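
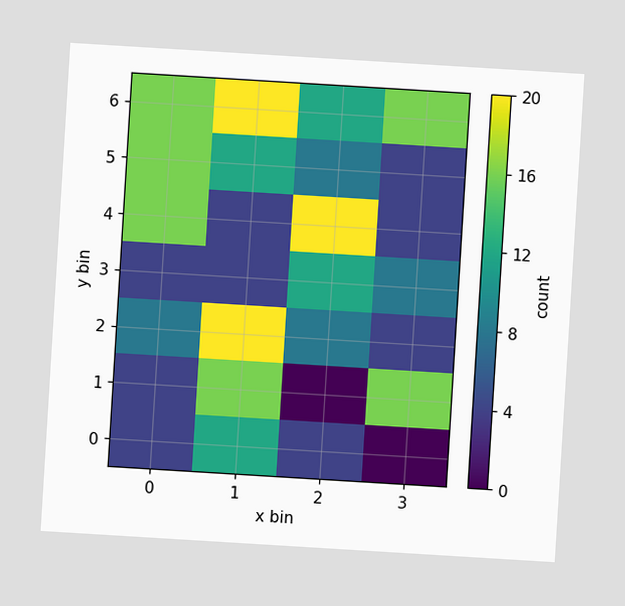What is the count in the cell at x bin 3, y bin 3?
8

The chart is tilted about 3° clockwise. Matching the cell (3, 3) against the colorbar gives 8.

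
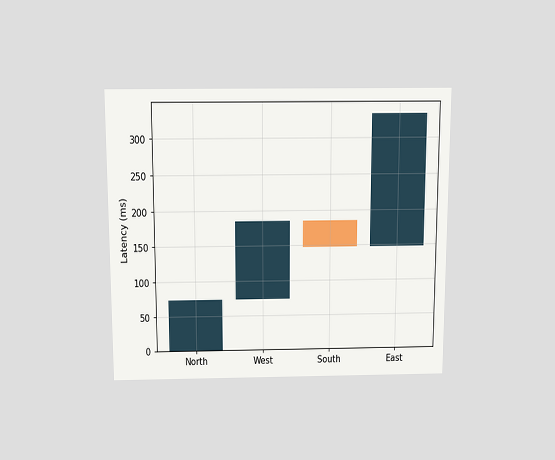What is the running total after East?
333ms

The chart is viewed slightly from above. After East the running total reaches 333ms.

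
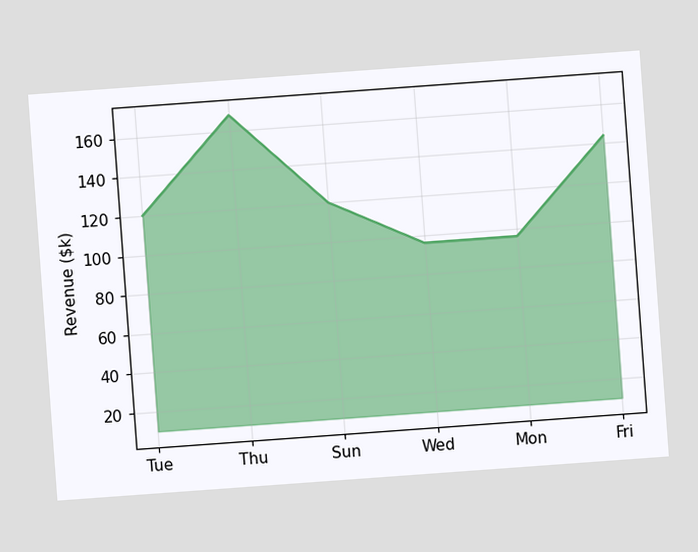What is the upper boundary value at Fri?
The chart is tilted about 4° counter-clockwise. At Fri the upper boundary is at $144k.

$144k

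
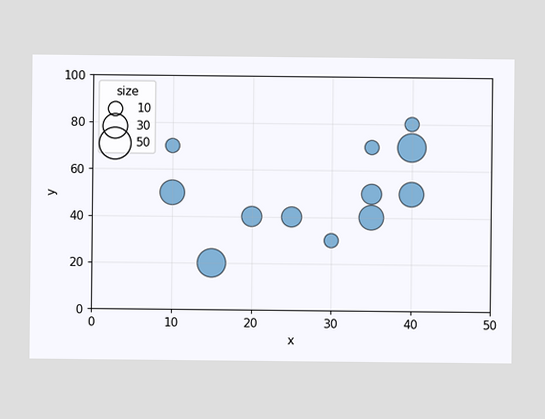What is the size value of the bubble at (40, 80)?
10

Matching the bubble at (40, 80) against the size legend gives 10.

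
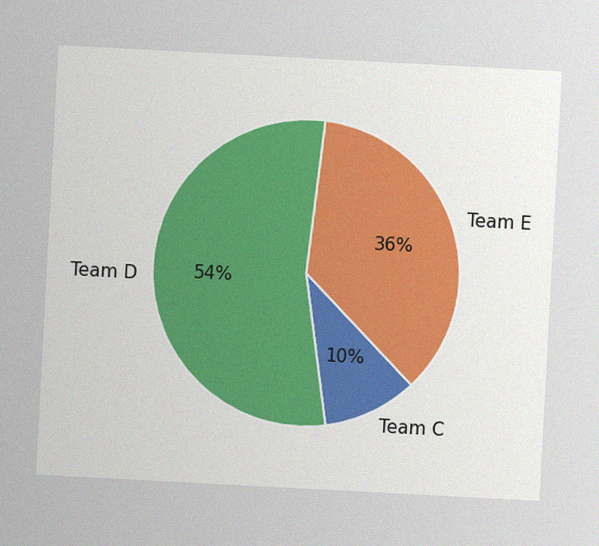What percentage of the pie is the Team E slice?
The chart is tilted about 3° clockwise, with some photo noise. The Team E slice takes up 36% of the pie.

36%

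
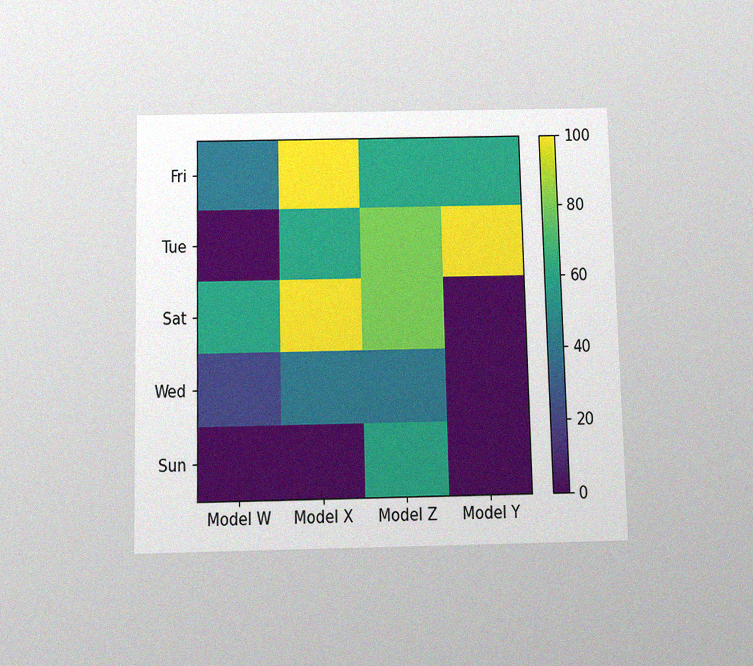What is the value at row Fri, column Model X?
100

The chart is viewed slightly from below, with some photo noise. Matching cell (Fri, Model X) against the colorbar gives 100.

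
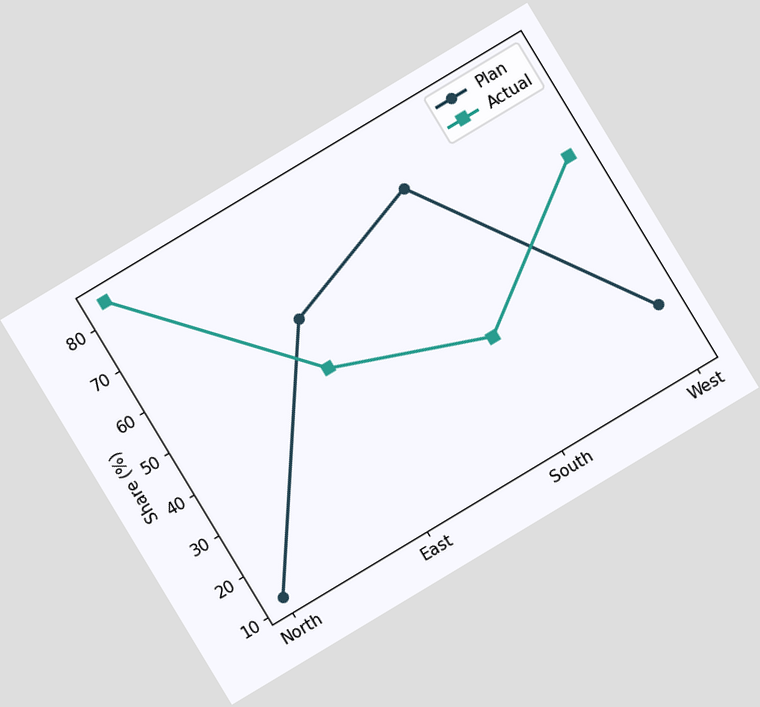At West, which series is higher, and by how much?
Actual, by 36%

The chart is tilted about 31° counter-clockwise. At West, Actual sits above the other line by 36%.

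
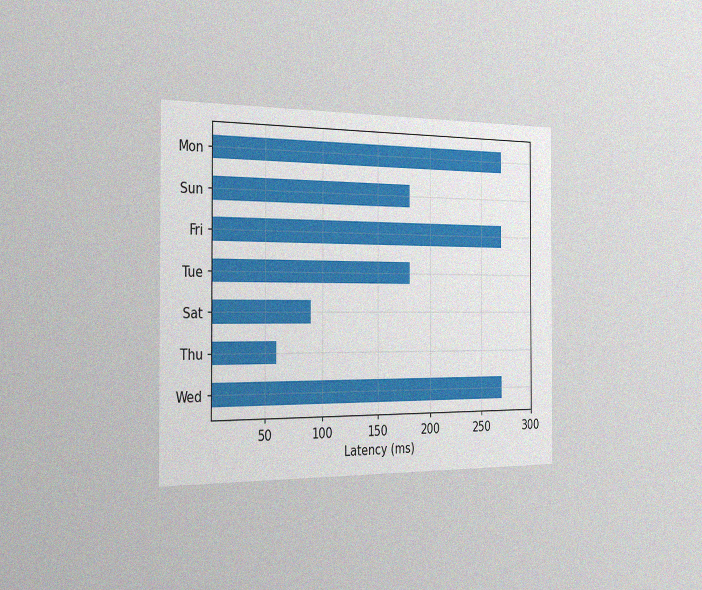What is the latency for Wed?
270ms

The chart is viewed slightly from the left, with some photo noise. Reading along the chart's x-axis, the Wed bar reaches 270ms.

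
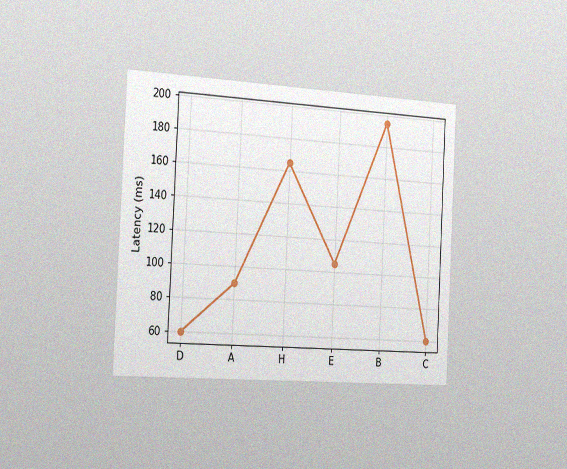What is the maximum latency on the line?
195ms

The chart is tilted about 3° clockwise and viewed slightly from the left, with some photo noise. The highest point is at B, and reading across to the y-axis gives 195ms.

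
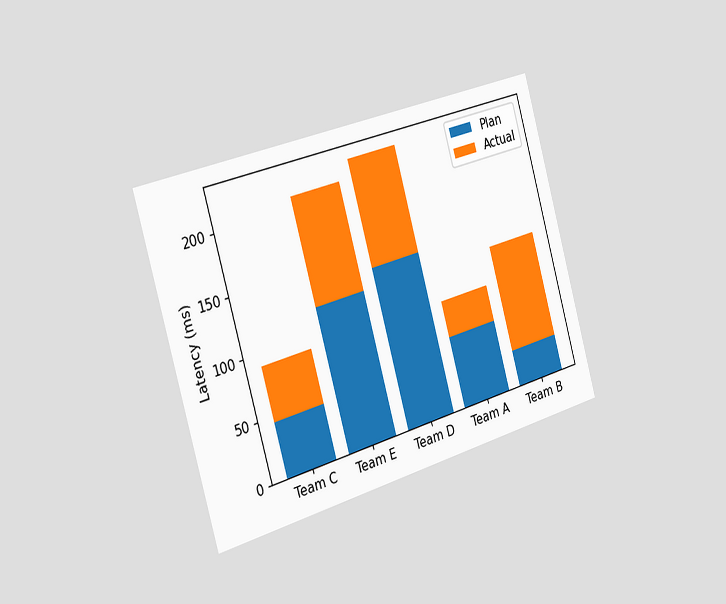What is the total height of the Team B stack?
120ms

The chart is tilted about 16° counter-clockwise and viewed slightly from the left. The Team B stack's top reaches 120ms on the y-axis.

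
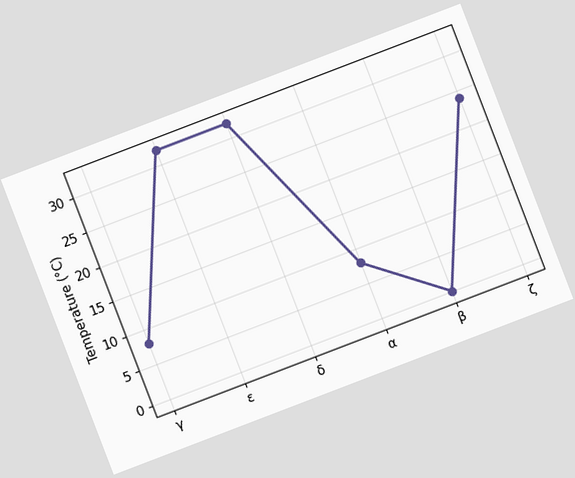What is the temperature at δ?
The chart is tilted about 21° counter-clockwise. At δ, the line is at 32°C.

32°C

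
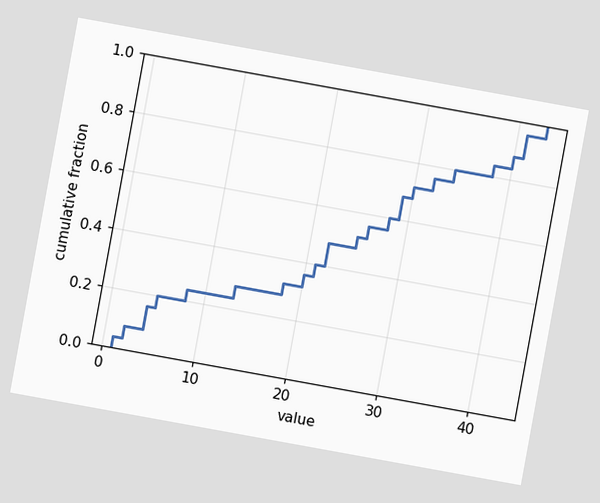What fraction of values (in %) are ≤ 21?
The chart is tilted about 10° clockwise. At x=21 the ECDF step is at 40%.

40%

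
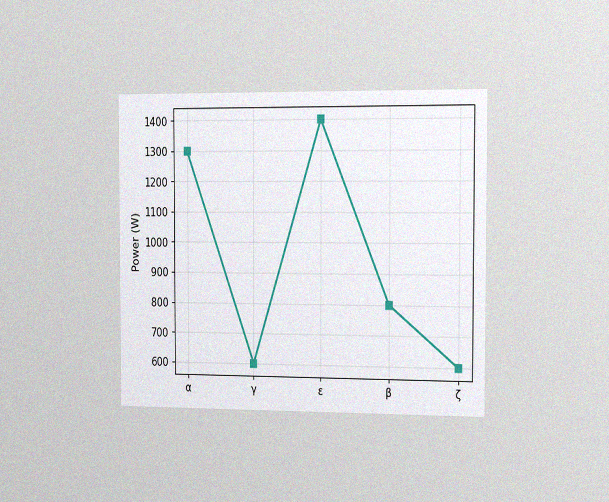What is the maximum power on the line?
The chart is viewed slightly from the right, with some photo noise. The highest point is at ε, and reading across to the y-axis gives 1400W.

1400W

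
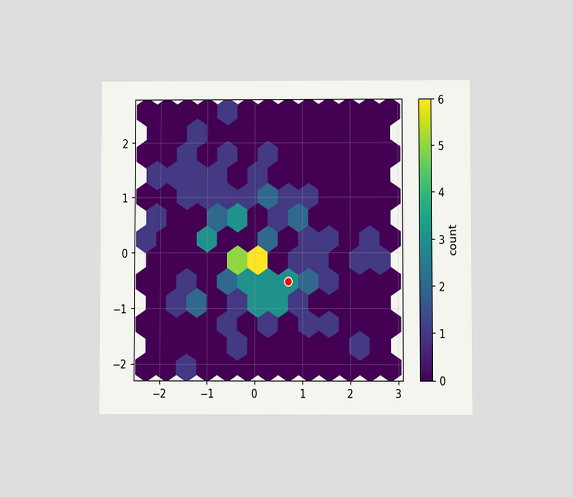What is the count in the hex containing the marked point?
The chart is viewed at a slight angle. The marked hex reads 3 on the colorbar.

3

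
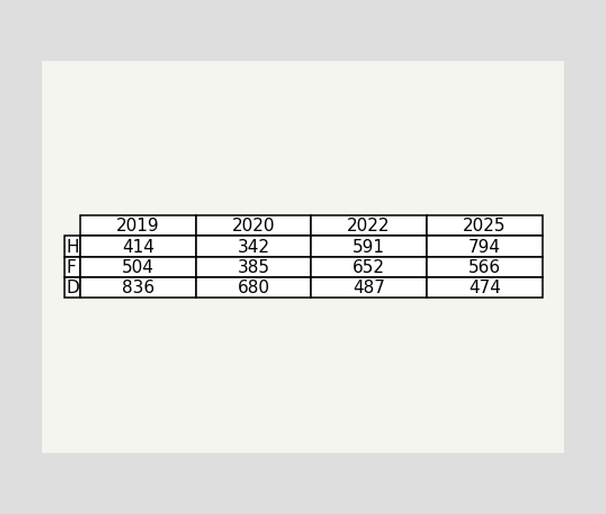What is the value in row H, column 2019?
414

The (H, 2019) cell reads 414.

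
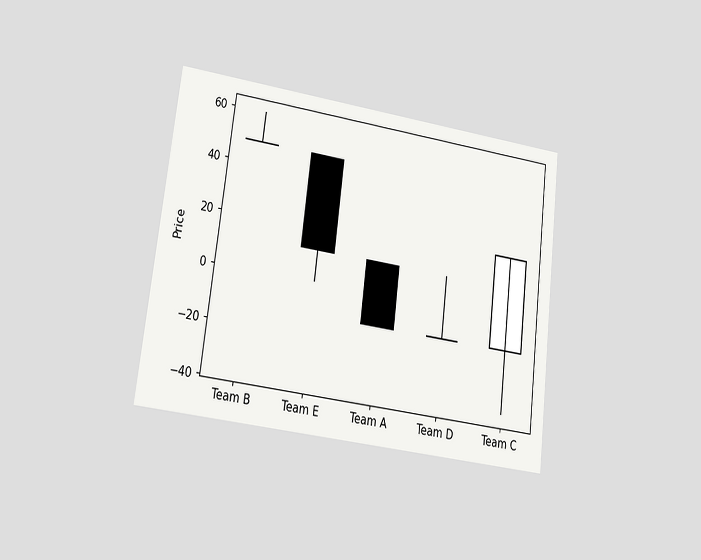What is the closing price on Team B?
48

The chart is tilted about 7° clockwise and viewed at a slight angle. The Team B candle closes at 48.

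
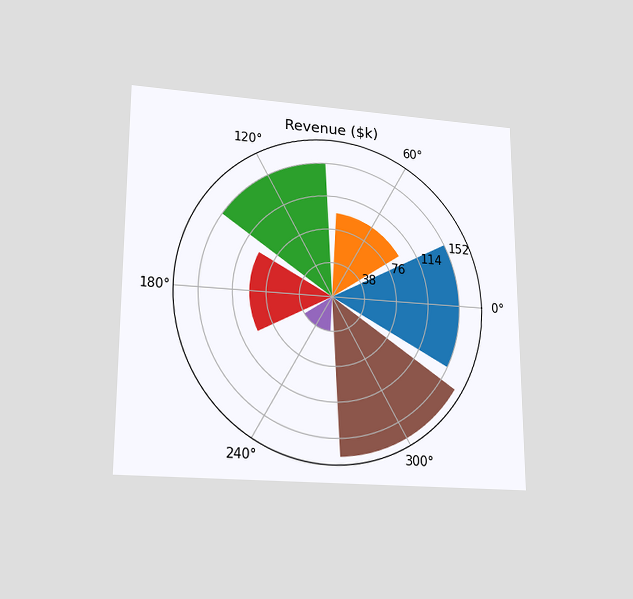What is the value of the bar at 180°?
The chart is viewed slightly from below. The bar at 180° reaches $95k on the radial axis.

$95k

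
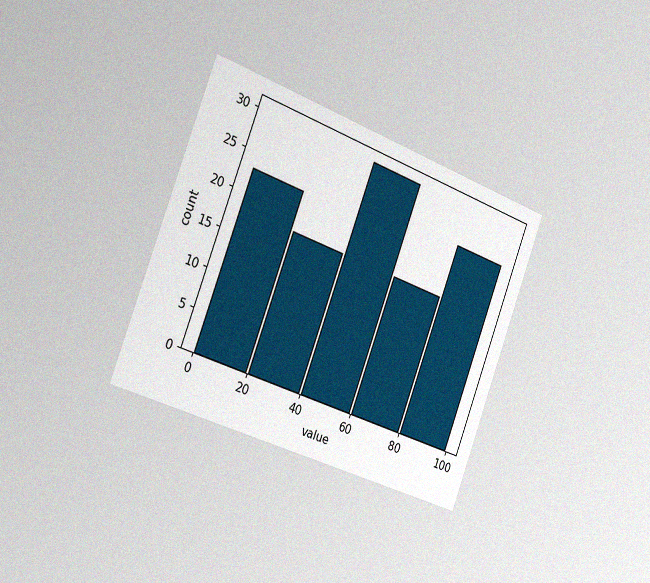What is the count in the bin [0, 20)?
The chart is tilted about 21° clockwise and viewed slightly from the left, with some photo noise. The [0, 20) bin has height 23.

23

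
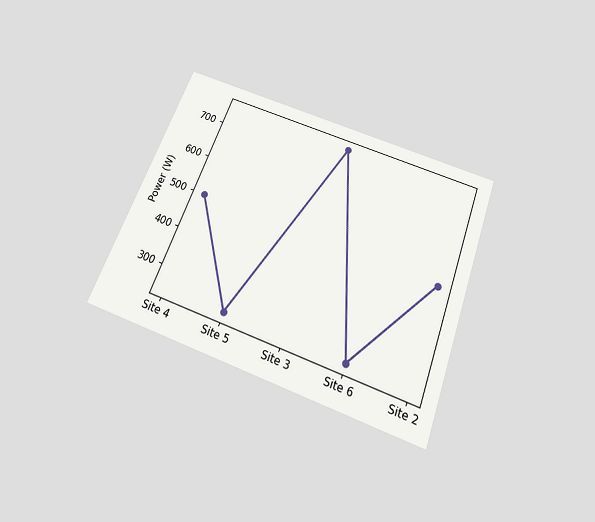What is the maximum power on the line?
750W

The chart is tilted about 21° clockwise and viewed slightly from below. The highest point is at Site 3, and reading across to the y-axis gives 750W.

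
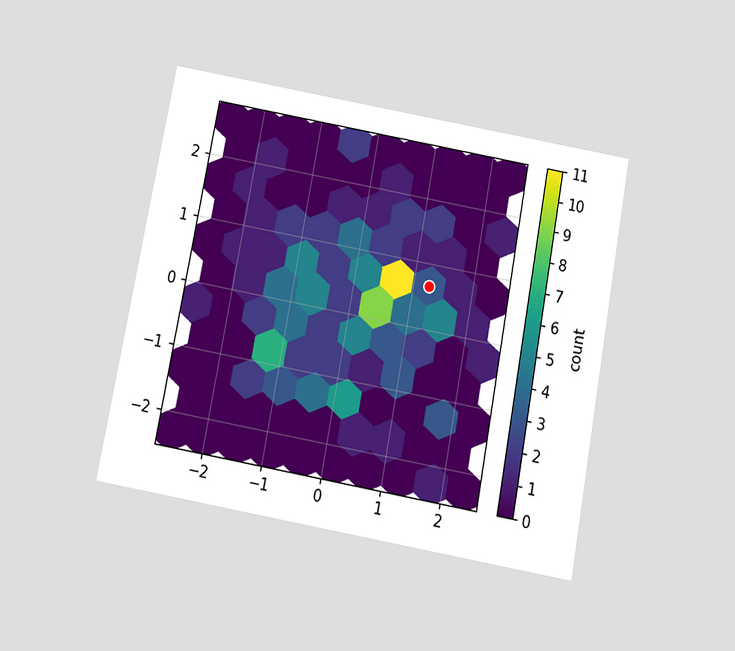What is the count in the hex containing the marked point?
The chart is tilted about 10° clockwise and viewed slightly from below. The marked hex reads 3 on the colorbar.

3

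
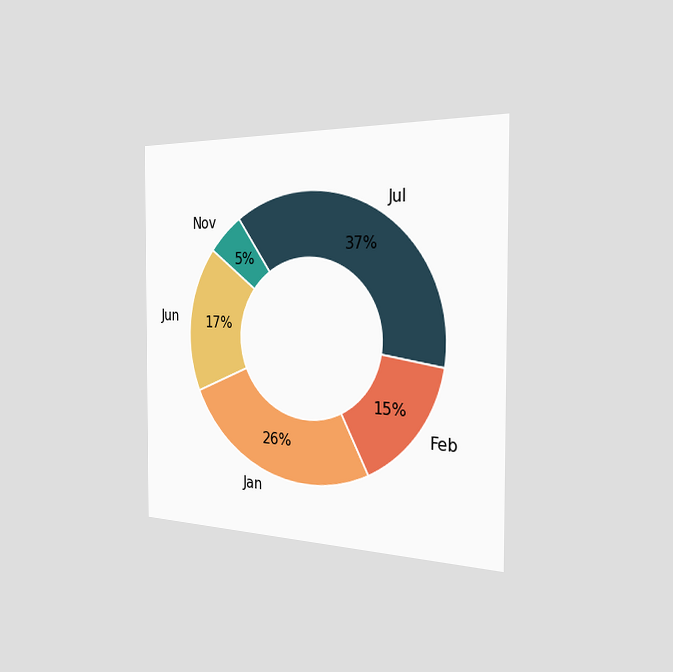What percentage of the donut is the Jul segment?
37%

The chart is viewed slightly from the right. The Jul segment takes up 37% of the ring.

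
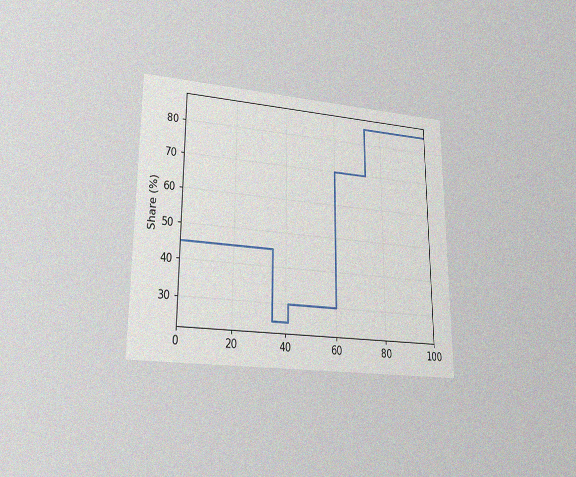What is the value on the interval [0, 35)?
The chart is viewed at a slight angle, with some photo noise. On [0, 35) the step sits at 45%.

45%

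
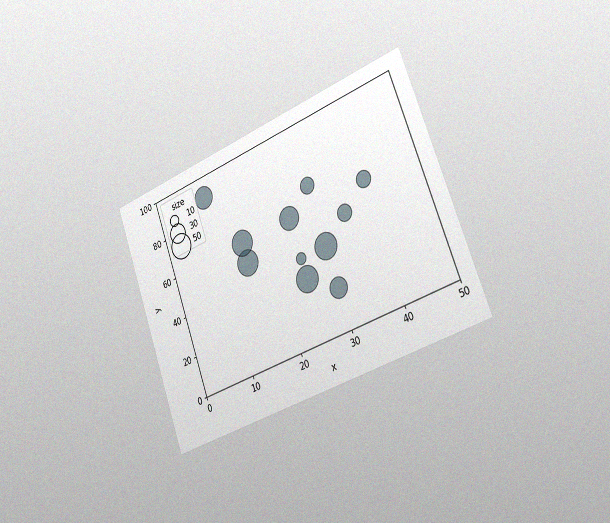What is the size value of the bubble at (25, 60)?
The chart is tilted about 20° counter-clockwise and viewed slightly from the right, with some photo noise. Matching the bubble at (25, 60) against the size legend gives 40.

40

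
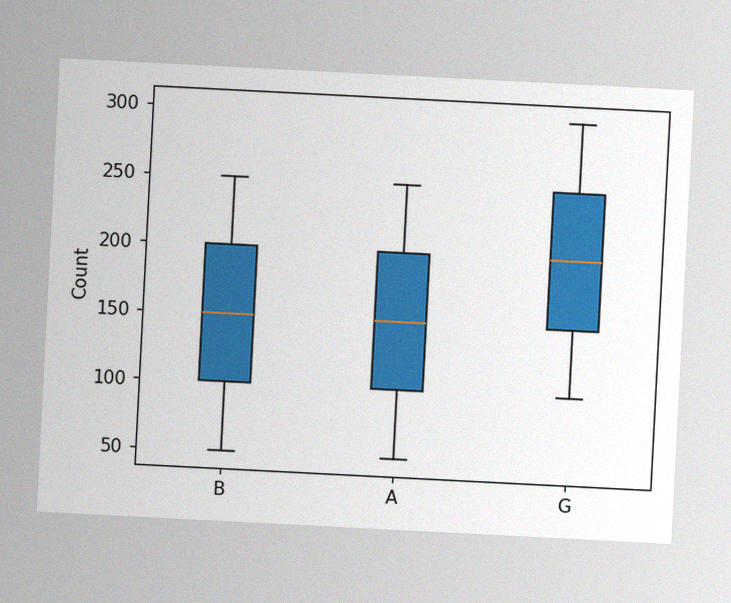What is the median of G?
The chart is tilted about 3° clockwise, with some photo noise. The median line in the G box sits at 200.

200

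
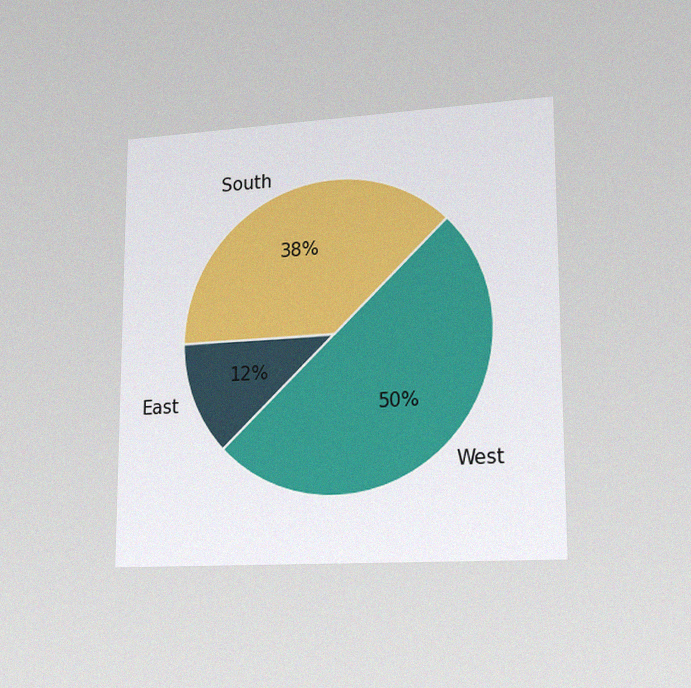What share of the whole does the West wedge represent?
50%

The chart is viewed slightly from the right, with some photo noise. The West slice takes up 50% of the pie.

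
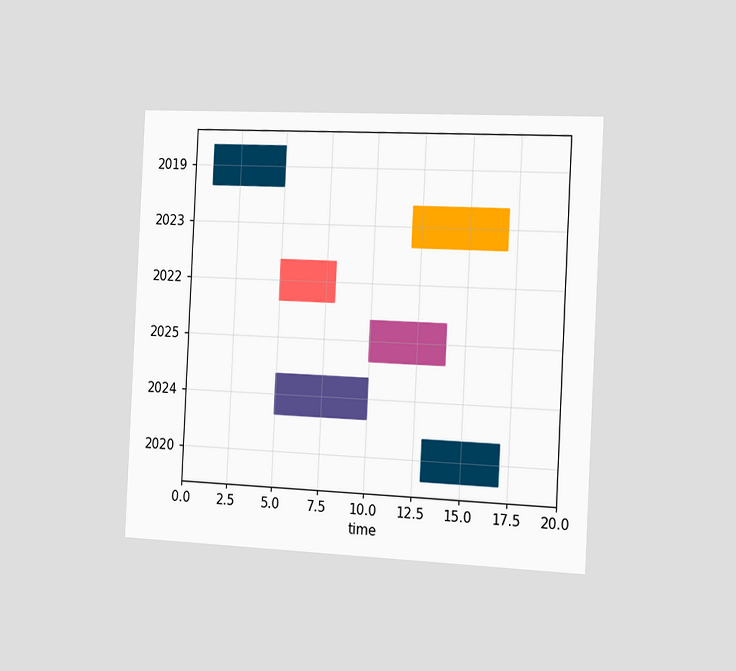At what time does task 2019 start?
1

The chart is tilted about 3° clockwise and viewed slightly from the right. The 2019 bar begins at t=1.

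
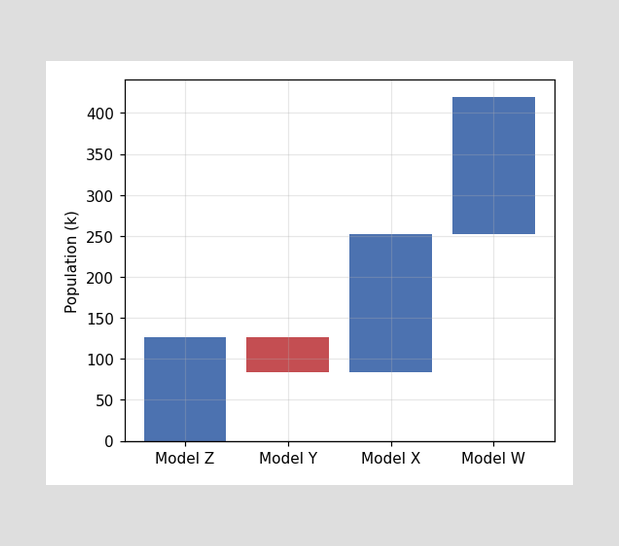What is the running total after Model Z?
After Model Z the running total reaches 126k.

126k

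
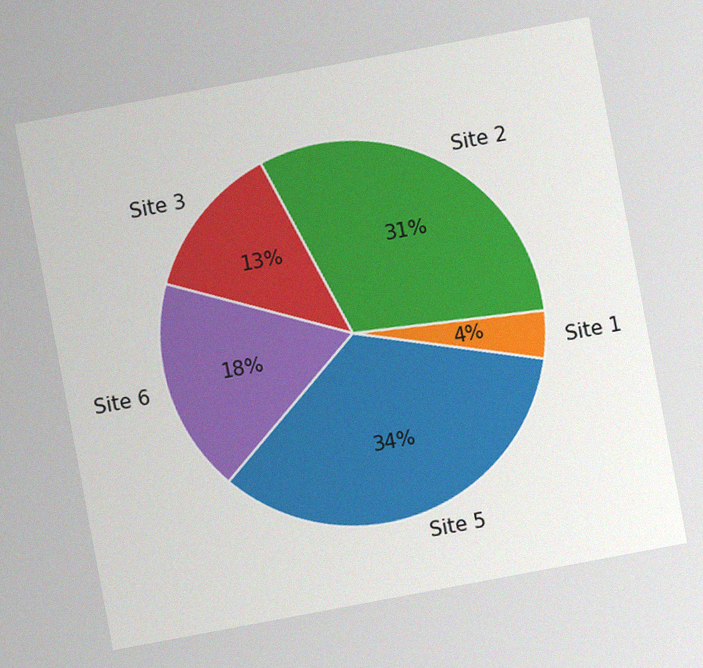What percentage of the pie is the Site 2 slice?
31%

The chart is tilted about 11° counter-clockwise, with some photo noise. The Site 2 slice takes up 31% of the pie.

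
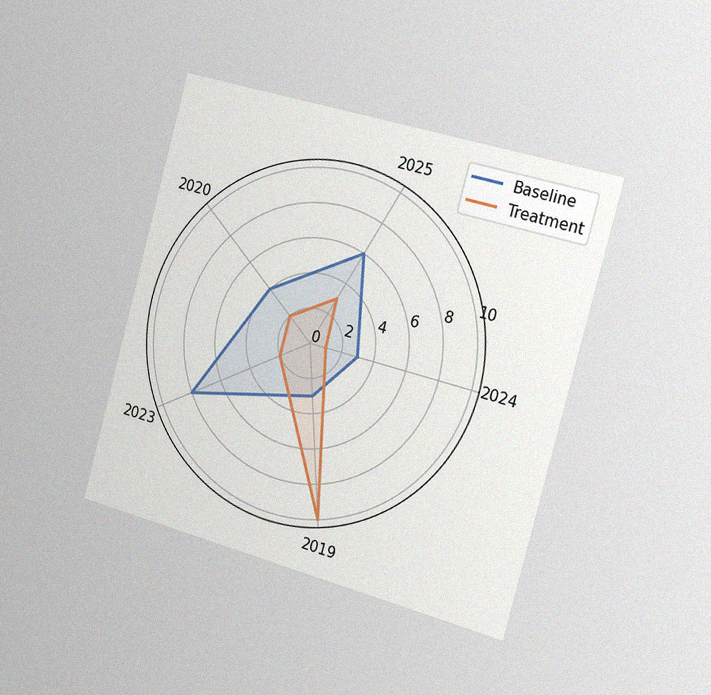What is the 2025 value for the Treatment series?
The chart is tilted about 15° clockwise and viewed slightly from the right, with some photo noise. On the 2025 axis, Treatment reaches 3.

3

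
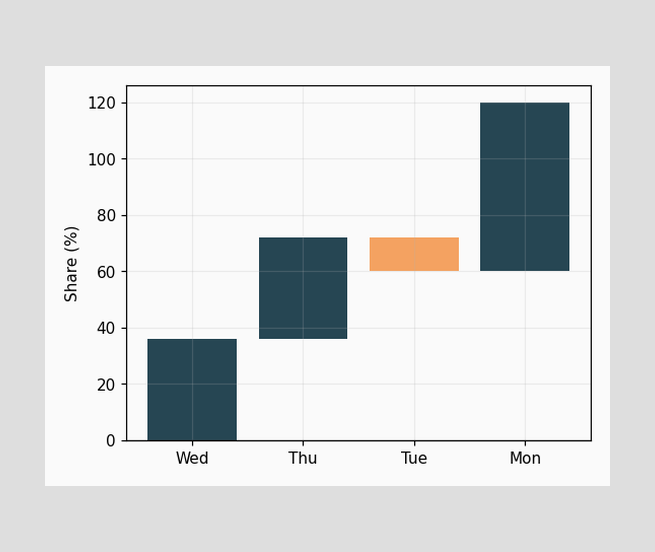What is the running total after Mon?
After Mon the running total reaches 120%.

120%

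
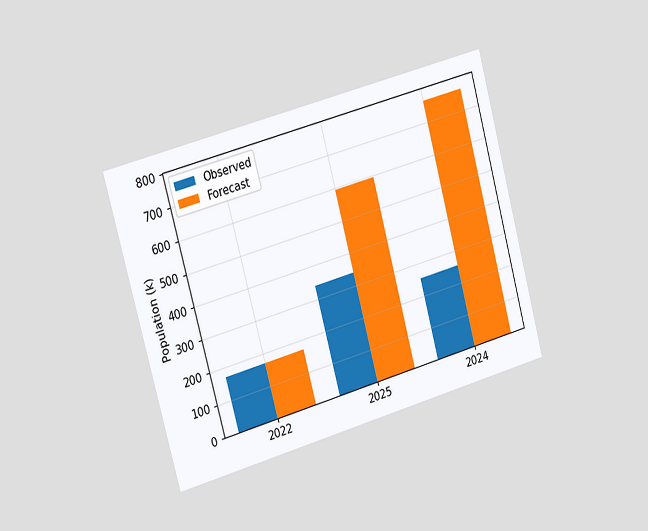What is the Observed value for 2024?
The chart is tilted about 15° counter-clockwise and viewed slightly from the left. The Observed bar at 2024 reaches 255k on the y-axis.

255k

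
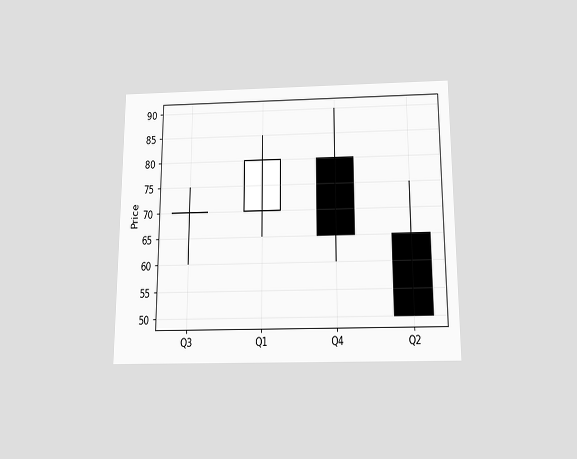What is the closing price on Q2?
50

The chart is viewed slightly from below. The Q2 candle closes at 50.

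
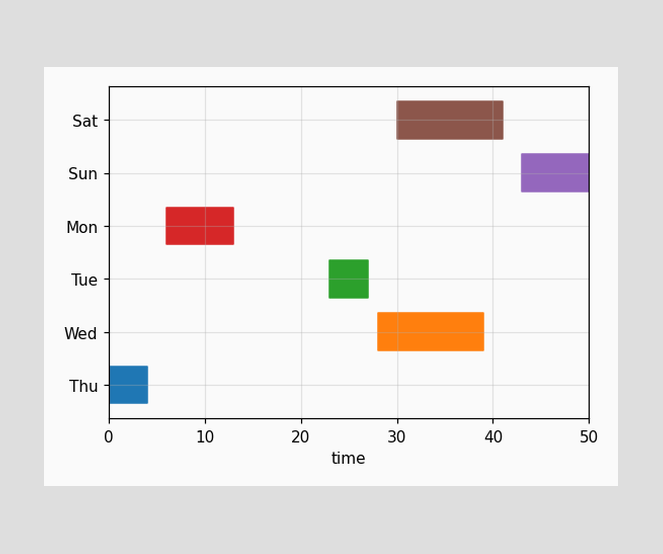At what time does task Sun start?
The Sun bar begins at t=43.

43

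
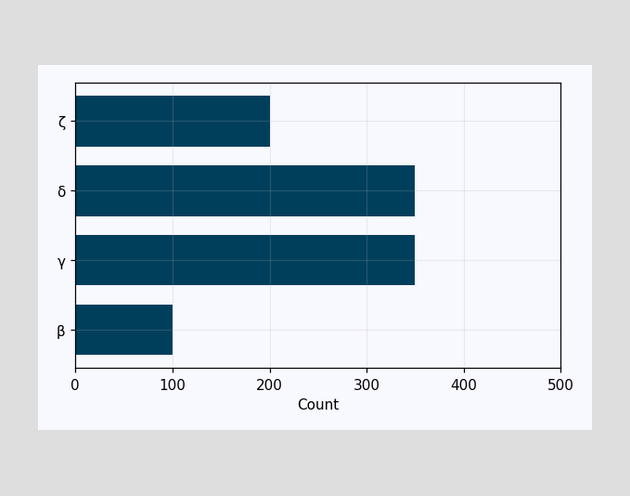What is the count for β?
Reading along the chart's x-axis, the β bar reaches 100.

100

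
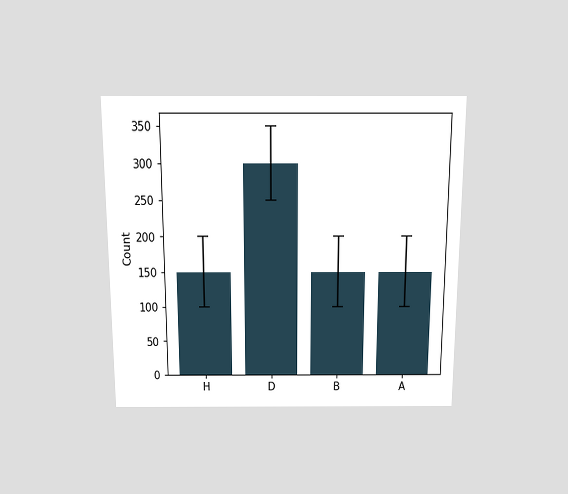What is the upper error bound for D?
The chart is viewed slightly from above. The D bar's upper whisker reaches 350.

350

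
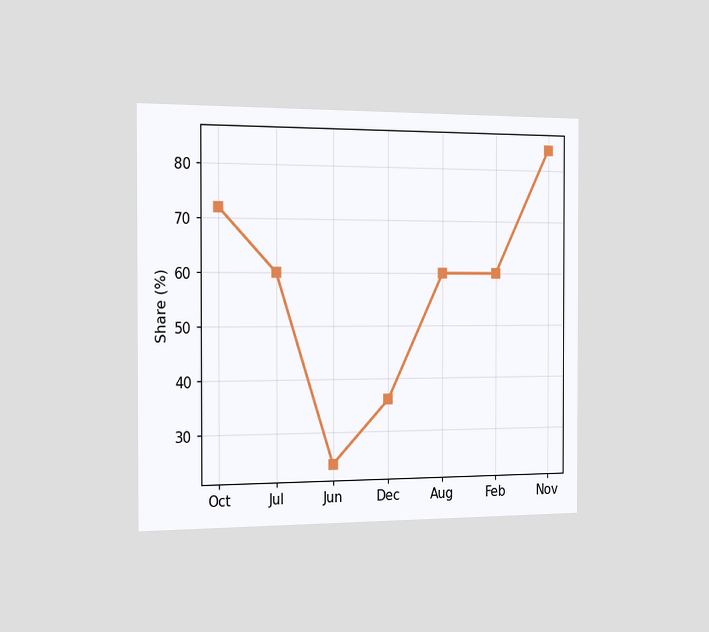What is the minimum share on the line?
The chart is viewed slightly from the left. The lowest point is at Jun, and reading across to the y-axis gives 24%.

24%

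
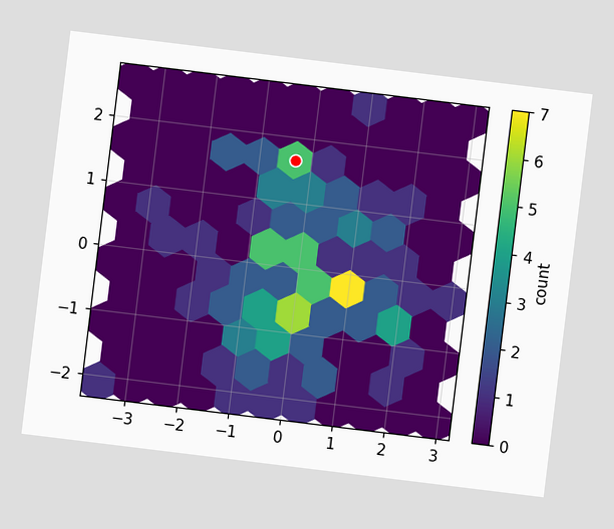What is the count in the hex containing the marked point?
The chart is tilted about 7° clockwise. The marked hex reads 5 on the colorbar.

5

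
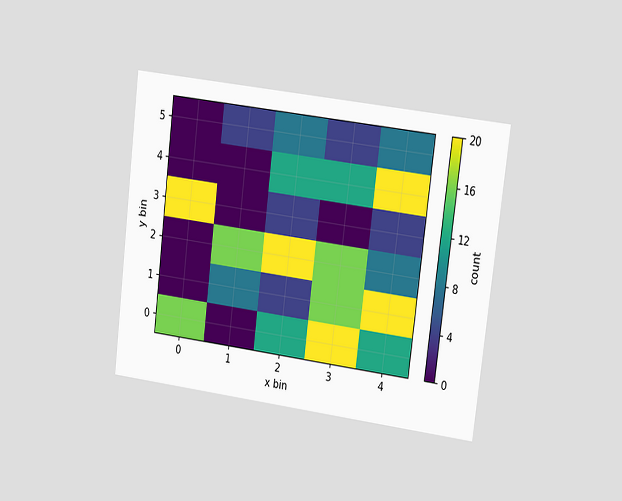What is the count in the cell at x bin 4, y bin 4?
20

The chart is tilted about 7° clockwise and viewed at a slight angle. Matching the cell (4, 4) against the colorbar gives 20.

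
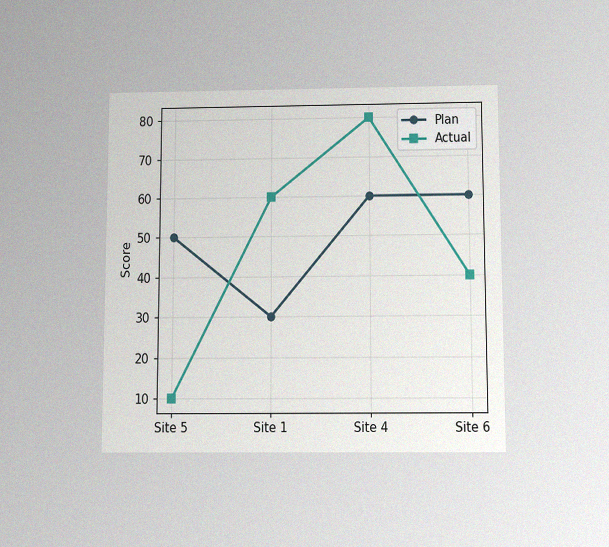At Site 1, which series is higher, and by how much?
The chart is viewed slightly from below, with some photo noise. At Site 1, Actual sits above the other line by 30.

Actual, by 30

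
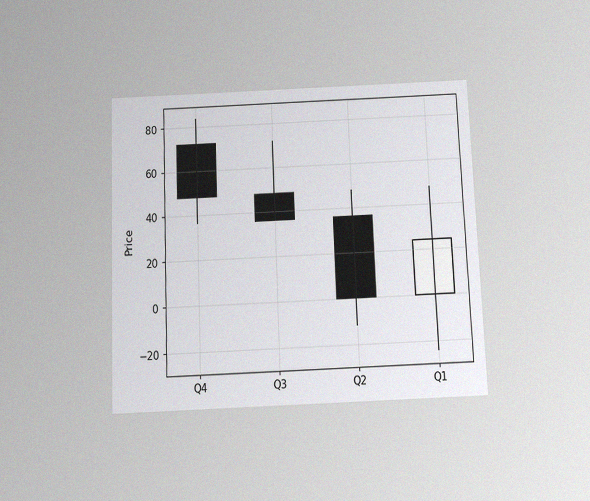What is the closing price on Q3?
36

The chart is tilted about 2° counter-clockwise and viewed slightly from below, with some photo noise. The Q3 candle closes at 36.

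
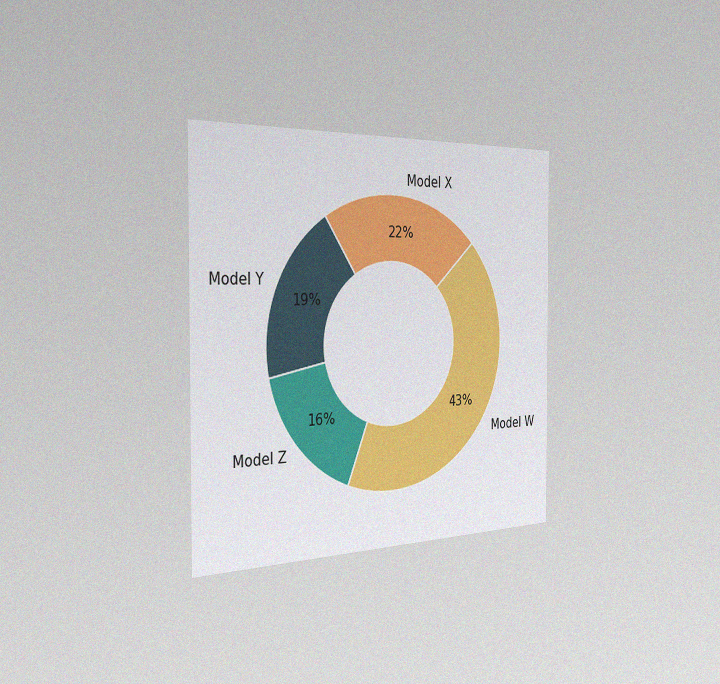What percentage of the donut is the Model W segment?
The chart is viewed slightly from the left, with some photo noise. The Model W segment takes up 43% of the ring.

43%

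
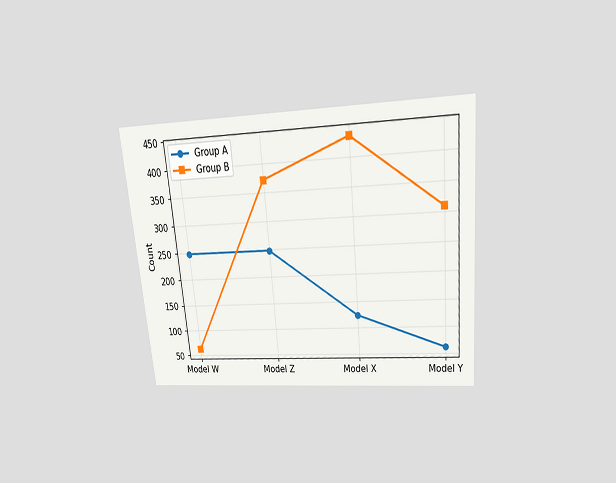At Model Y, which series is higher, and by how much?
Group B, by 248

The chart is tilted about 5° counter-clockwise and viewed slightly from above. At Model Y, Group B sits above the other line by 248.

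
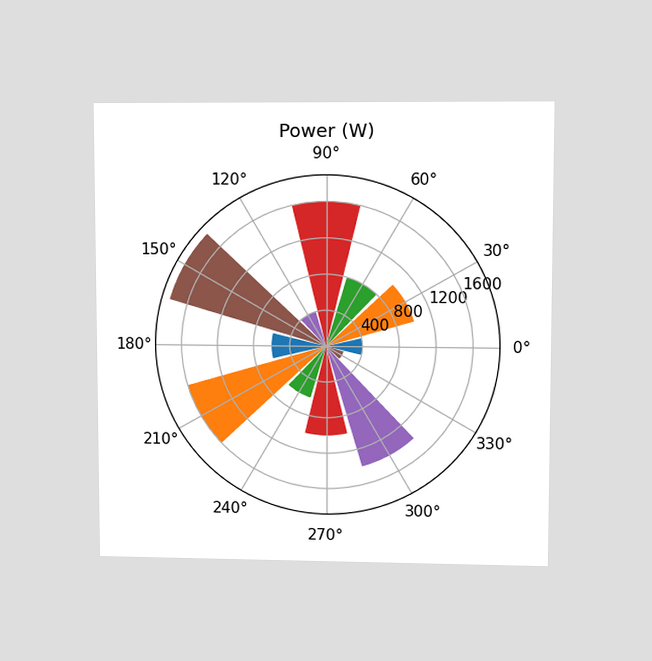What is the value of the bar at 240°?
The chart is viewed at a slight angle. The bar at 240° reaches 600W on the radial axis.

600W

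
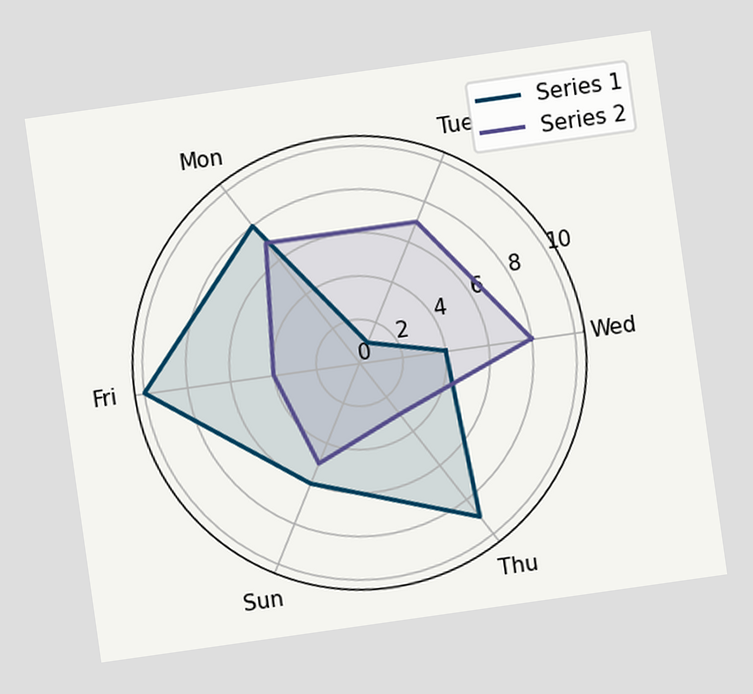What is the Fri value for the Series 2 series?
The chart is tilted about 8° counter-clockwise. On the Fri axis, Series 2 reaches 4.

4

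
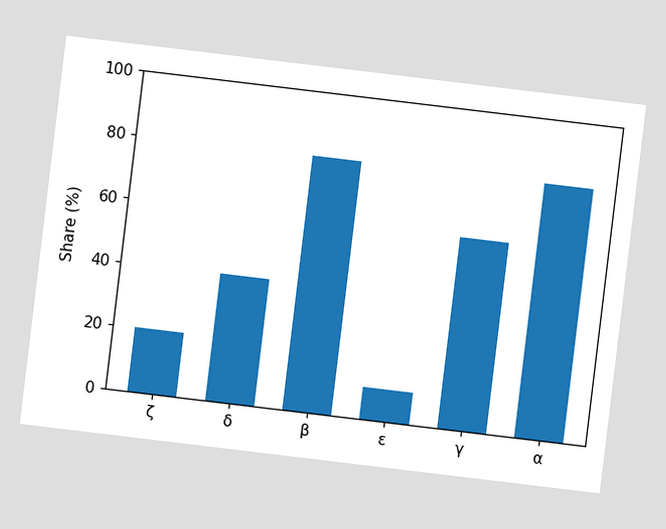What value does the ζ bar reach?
The chart is tilted about 7° clockwise. Reading along the chart's y-axis, the ζ bar reaches 20%.

20%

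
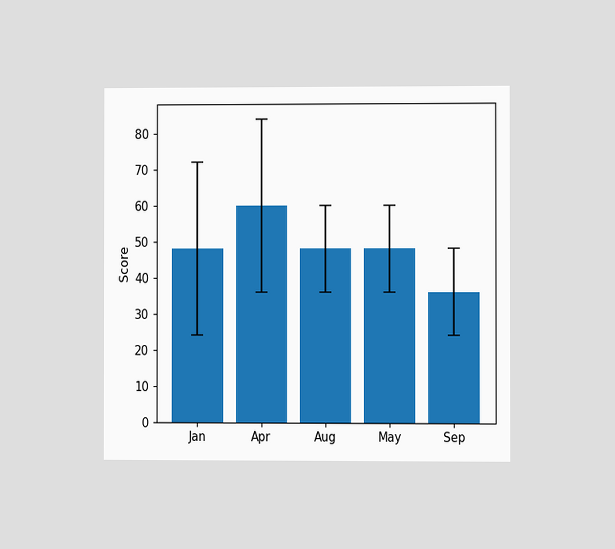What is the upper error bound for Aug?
60

The chart is viewed at a slight angle. The Aug bar's upper whisker reaches 60.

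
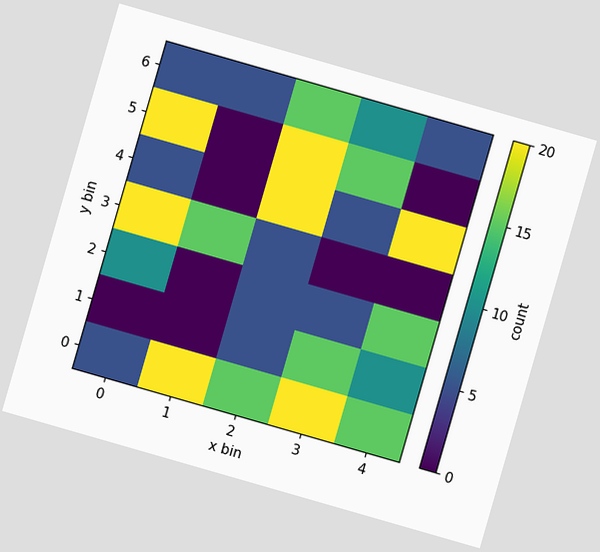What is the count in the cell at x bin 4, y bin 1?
The chart is tilted about 16° clockwise. Matching the cell (4, 1) against the colorbar gives 10.

10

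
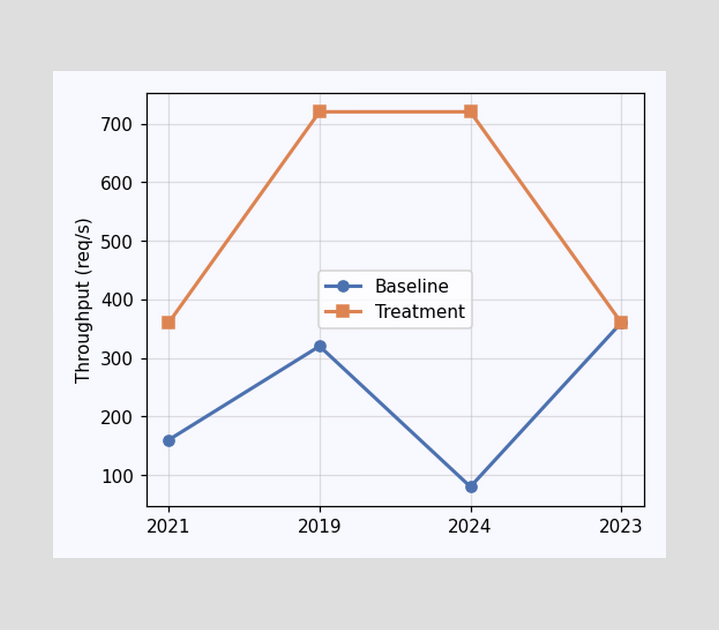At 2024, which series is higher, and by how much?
Treatment, by 640req/s

At 2024, Treatment sits above the other line by 640req/s.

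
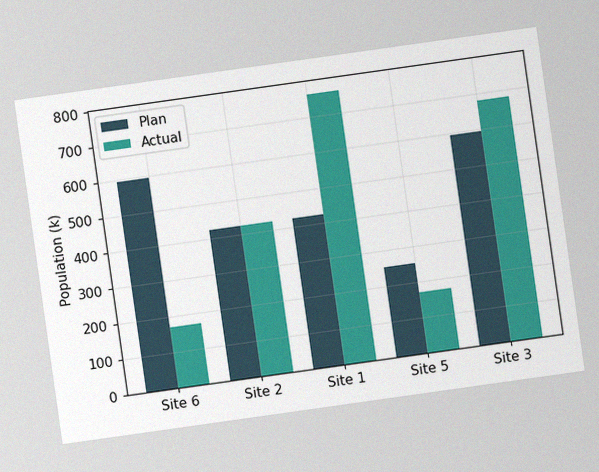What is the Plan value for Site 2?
425k

The chart is tilted about 8° counter-clockwise, with some photo noise. The Plan bar at Site 2 reaches 425k on the y-axis.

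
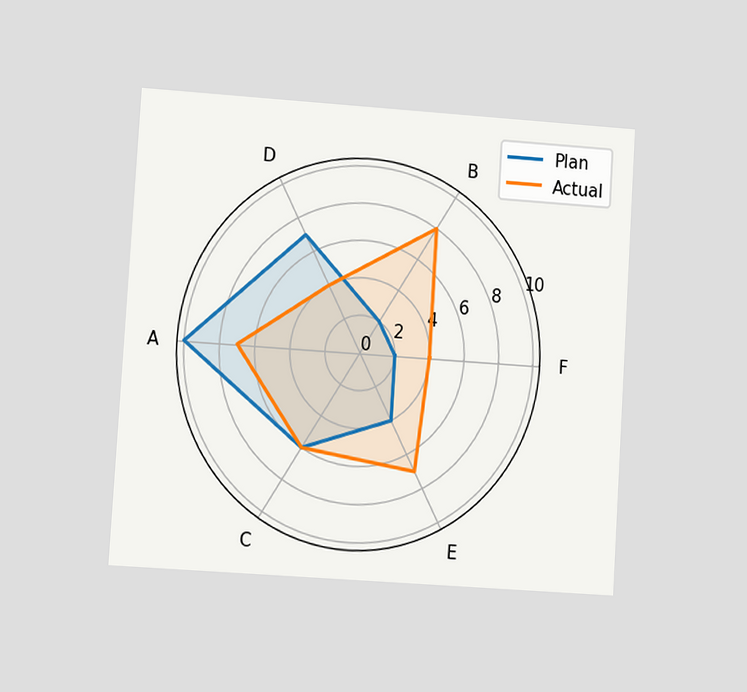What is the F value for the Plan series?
2

The chart is tilted about 4° clockwise and viewed at a slight angle. On the F axis, Plan reaches 2.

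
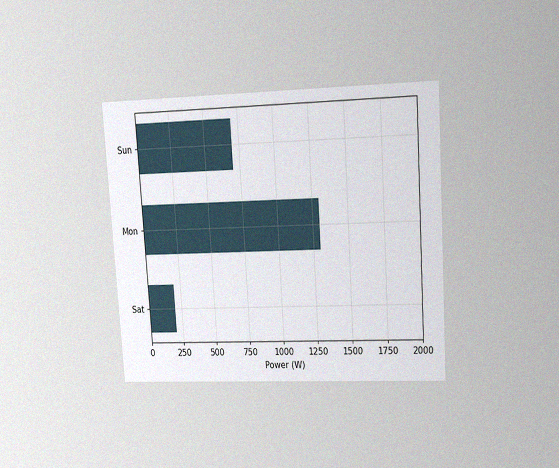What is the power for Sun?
700W

The chart is tilted about 4° counter-clockwise and viewed at a slight angle, with some photo noise. Reading along the chart's x-axis, the Sun bar reaches 700W.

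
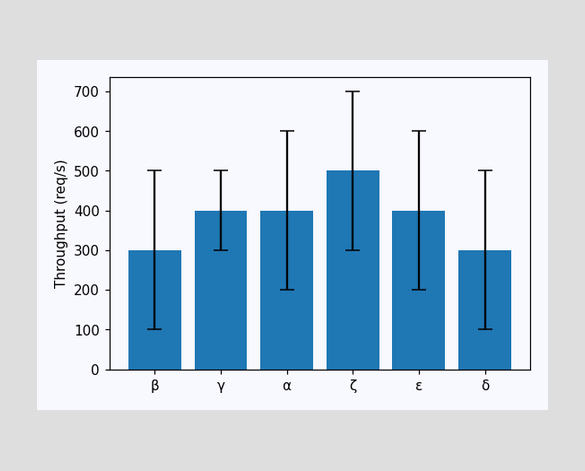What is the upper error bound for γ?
The γ bar's upper whisker reaches 500req/s.

500req/s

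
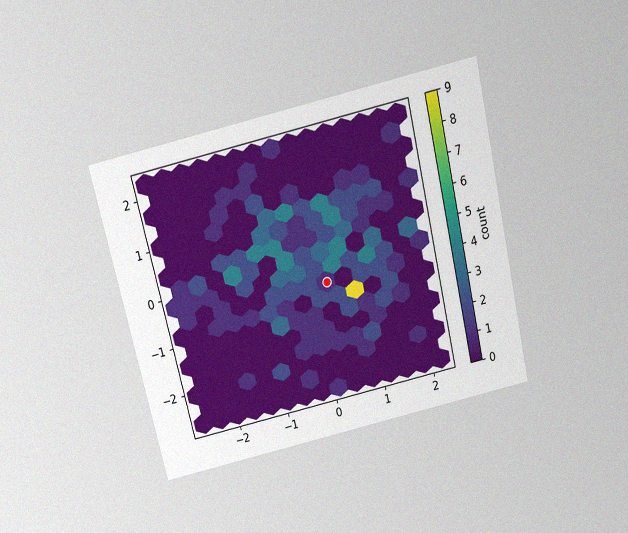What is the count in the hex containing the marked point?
1

The chart is tilted about 13° counter-clockwise and viewed slightly from above, with some photo noise. The marked hex reads 1 on the colorbar.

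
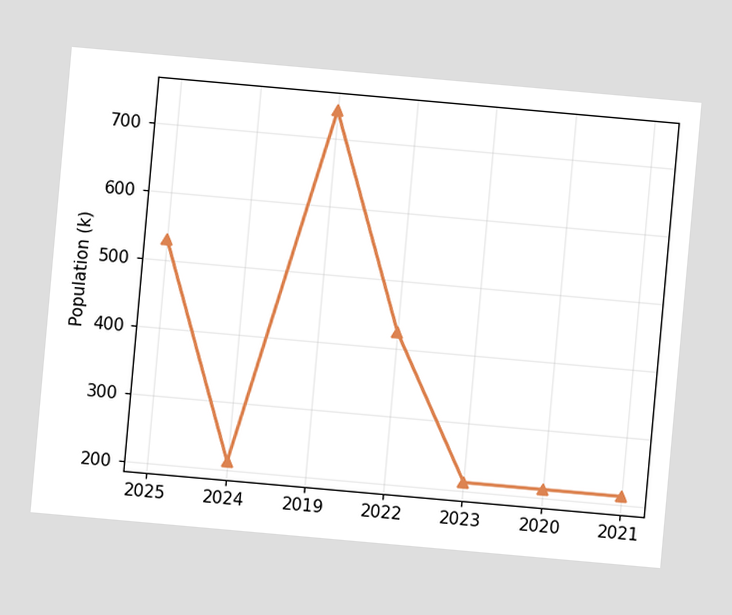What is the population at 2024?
212k

The chart is tilted about 5° clockwise. At 2024, the line is at 212k.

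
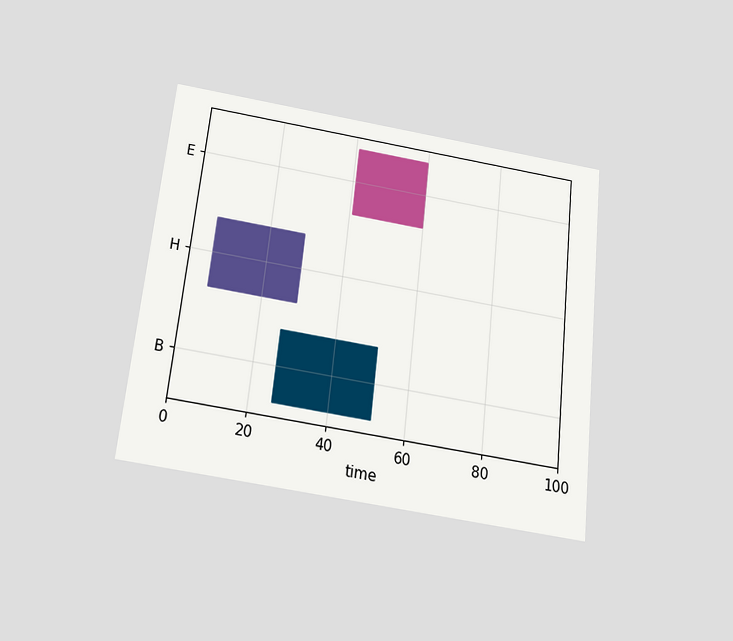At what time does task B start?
26

The chart is tilted about 6° clockwise and viewed slightly from below. The B bar begins at t=26.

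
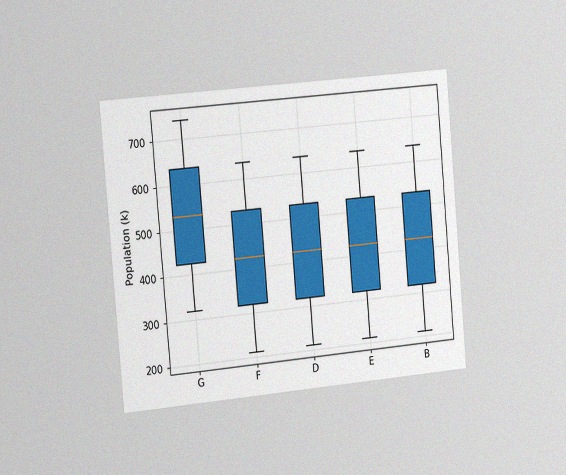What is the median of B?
424k

The chart is tilted about 5° counter-clockwise and viewed slightly from the left, with some photo noise. The median line in the B box sits at 424k.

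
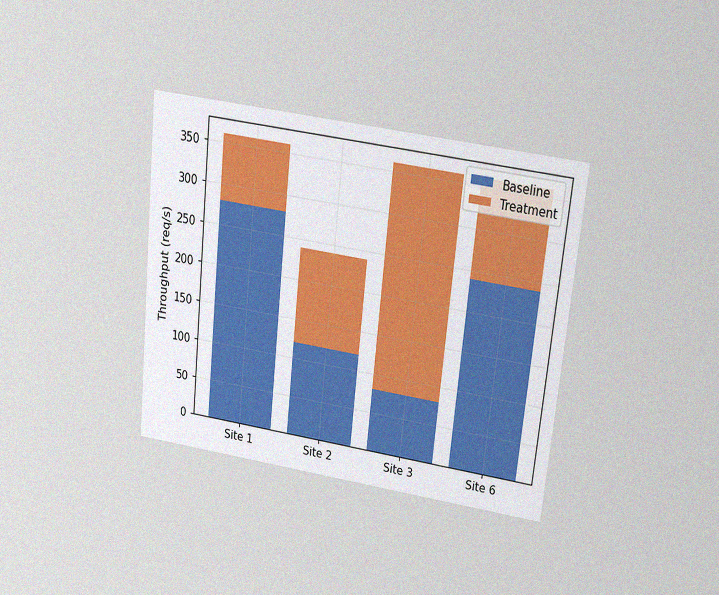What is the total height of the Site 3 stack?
360req/s

The chart is tilted about 6° clockwise and viewed slightly from above, with some photo noise. The Site 3 stack's top reaches 360req/s on the y-axis.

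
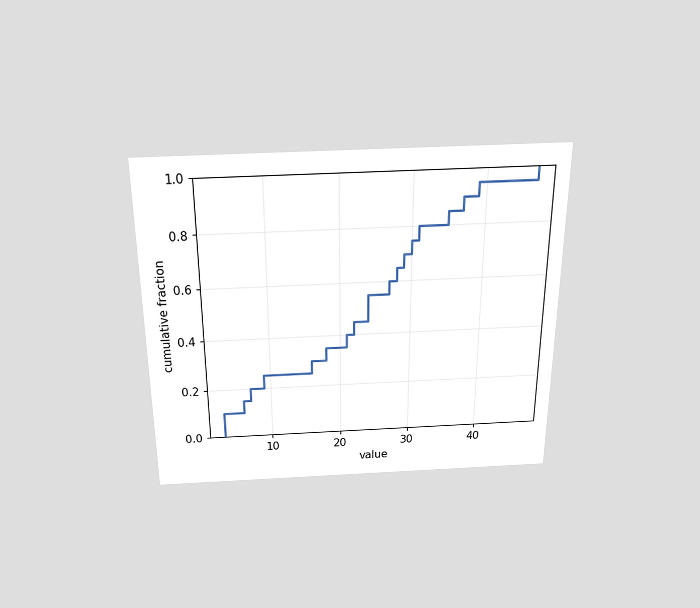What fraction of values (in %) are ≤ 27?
60%

The chart is viewed slightly from above. At x=27 the ECDF step is at 60%.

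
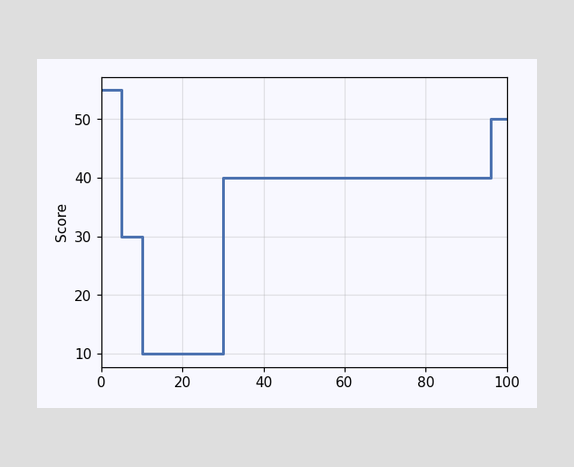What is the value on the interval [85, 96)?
40

On [85, 96) the step sits at 40.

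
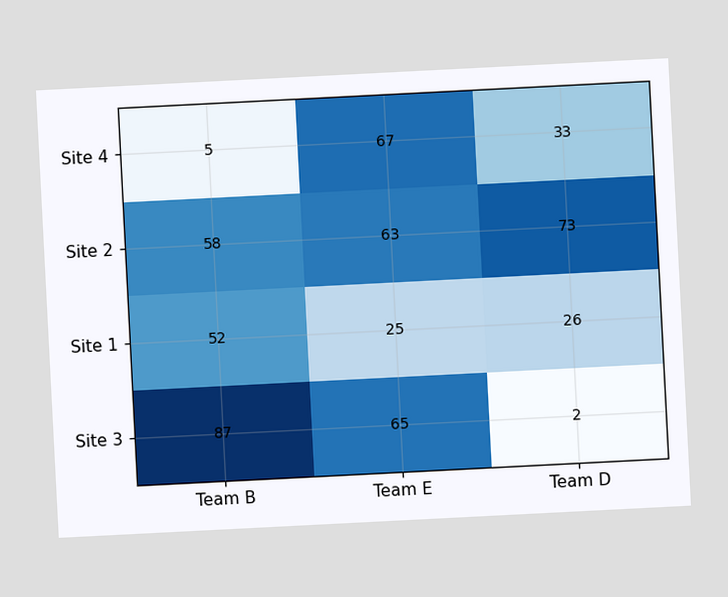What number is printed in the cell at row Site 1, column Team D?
26

The chart is tilted about 3° counter-clockwise. The (Site 1, Team D) cell reads 26.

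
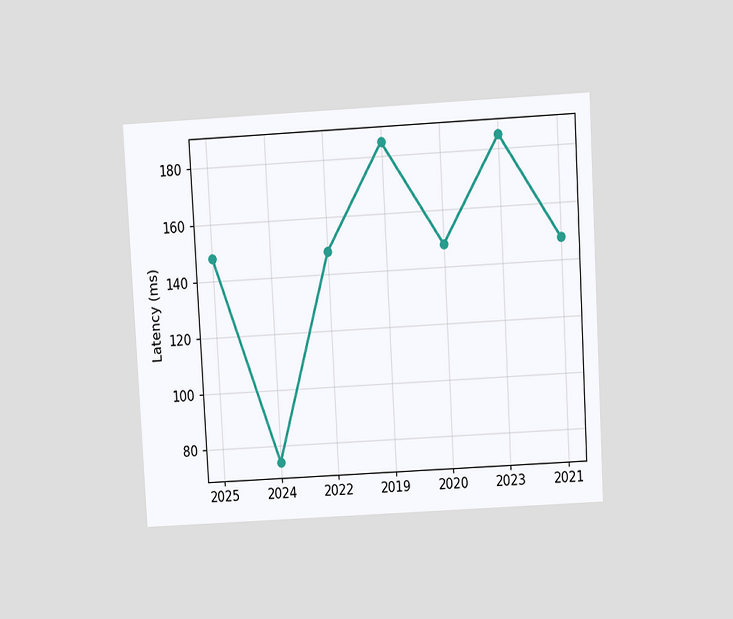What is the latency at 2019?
185ms

The chart is tilted about 3° counter-clockwise and viewed slightly from above. At 2019, the line is at 185ms.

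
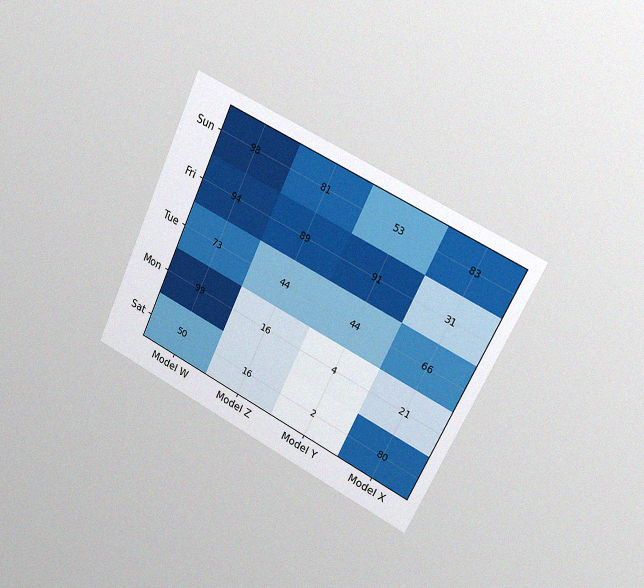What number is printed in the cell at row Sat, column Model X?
The chart is tilted about 26° clockwise and viewed slightly from the right, with some photo noise. The (Sat, Model X) cell reads 80.

80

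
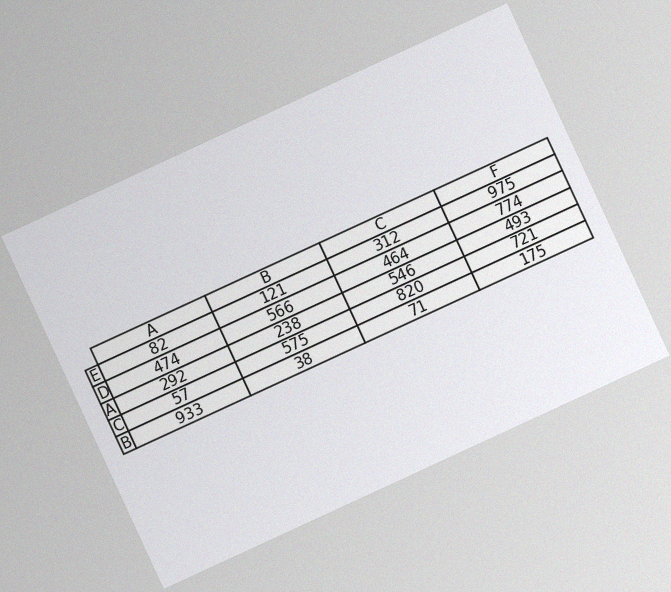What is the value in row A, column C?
The chart is tilted about 25° counter-clockwise, with some photo noise. The (A, C) cell reads 546.

546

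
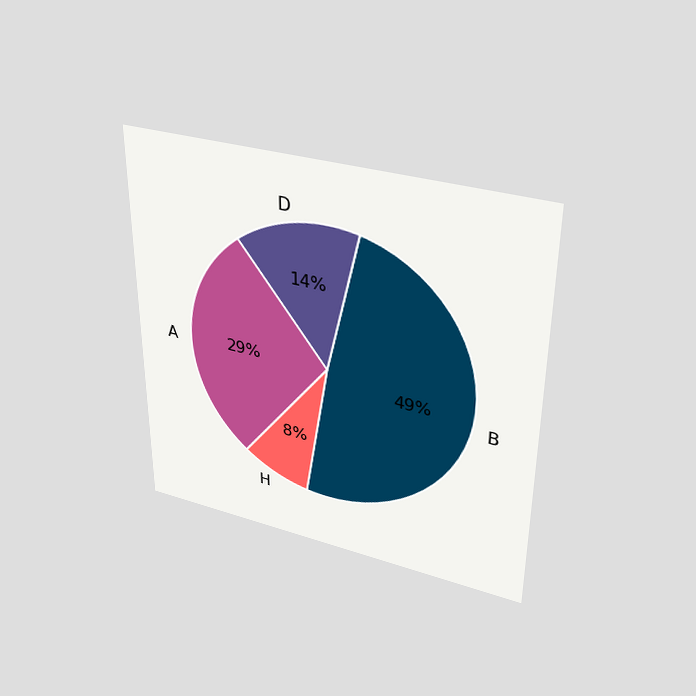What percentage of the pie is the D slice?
14%

The chart is viewed slightly from above. The D slice takes up 14% of the pie.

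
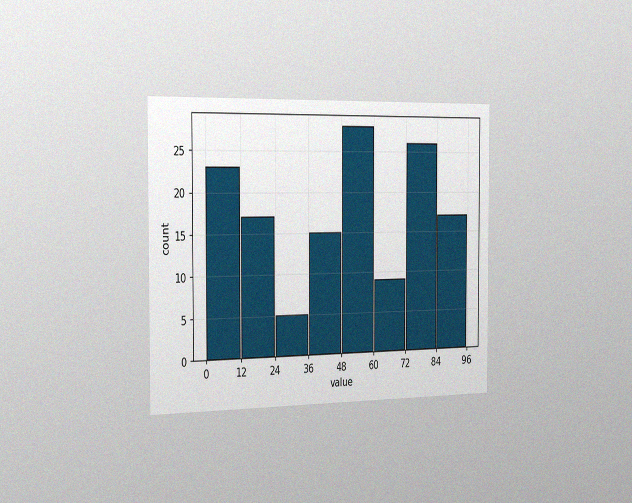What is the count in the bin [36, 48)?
The chart is viewed slightly from the left, with some photo noise. The [36, 48) bin has height 15.

15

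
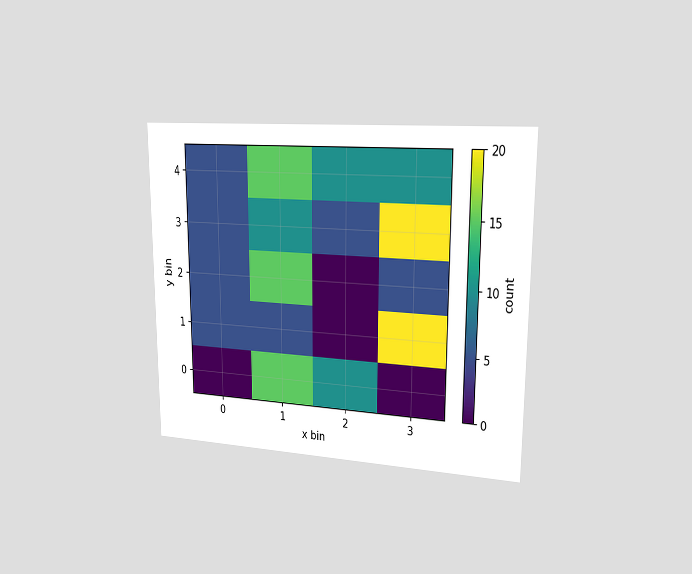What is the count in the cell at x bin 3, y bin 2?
5

The chart is viewed slightly from the right. Matching the cell (3, 2) against the colorbar gives 5.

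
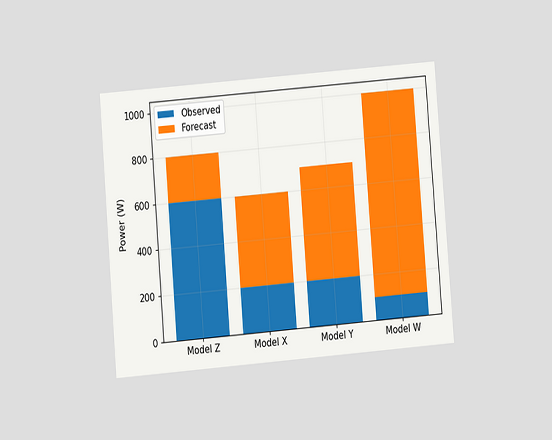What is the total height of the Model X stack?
The chart is tilted about 5° counter-clockwise and viewed at a slight angle. The Model X stack's top reaches 600W on the y-axis.

600W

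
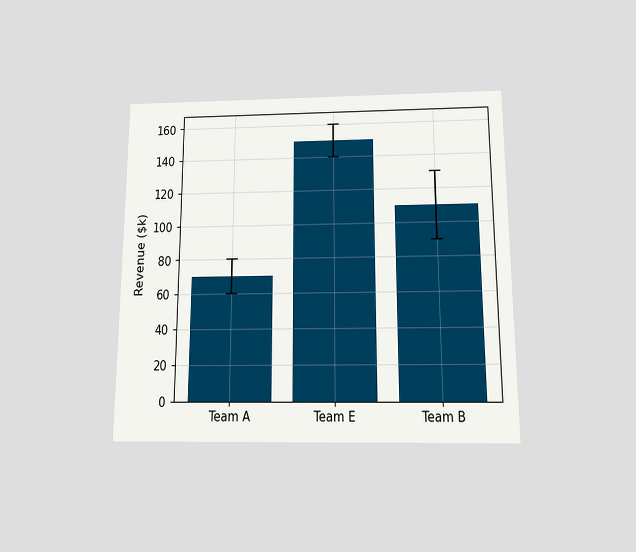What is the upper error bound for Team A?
$80k

The chart is viewed slightly from below. The Team A bar's upper whisker reaches $80k.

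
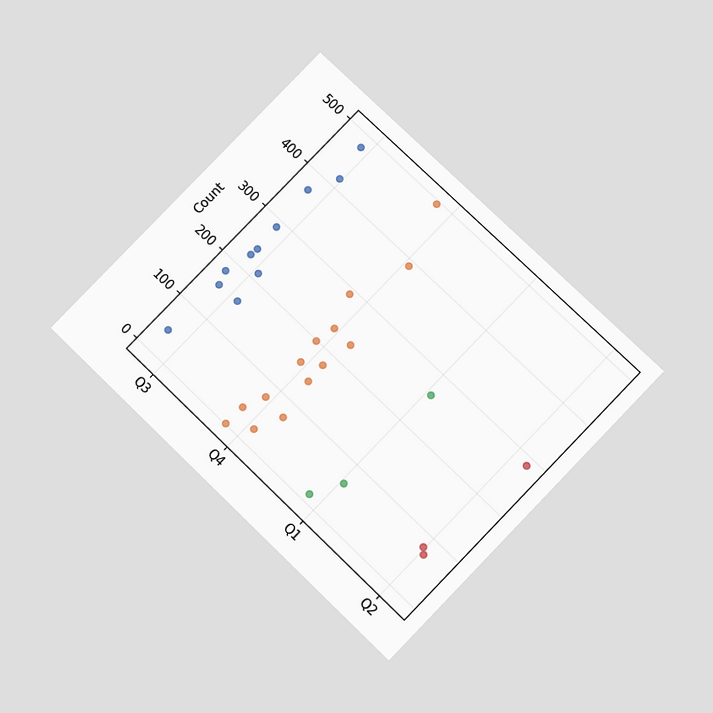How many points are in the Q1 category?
The chart is tilted about 44° clockwise and viewed slightly from below. Counting the markers in the Q1 column gives 3.

3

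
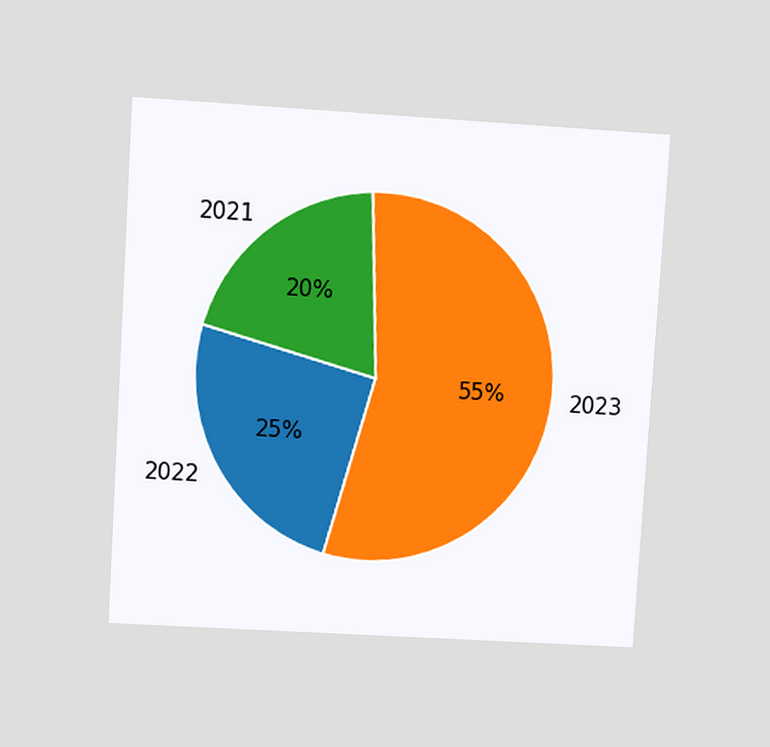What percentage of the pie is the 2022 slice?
25%

The chart is tilted about 4° clockwise and viewed at a slight angle. The 2022 slice takes up 25% of the pie.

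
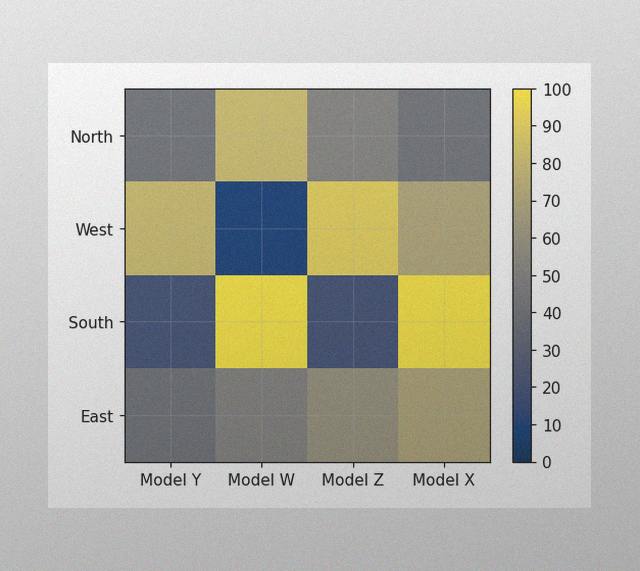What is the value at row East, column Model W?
50

The image has some photo noise and uneven lighting. Matching cell (East, Model W) against the colorbar gives 50.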